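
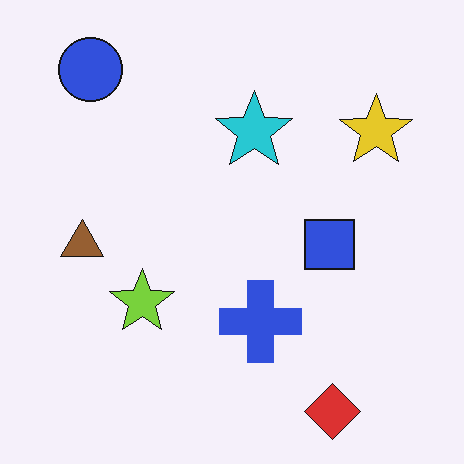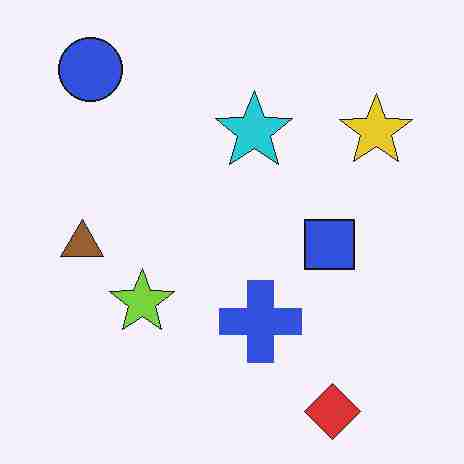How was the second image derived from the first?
The image was heavily JPEG-compressed with obvious blocking artifacts.

Blocky 8×8 compression artifacts appear around shape edges and the flat background shows ringing — characteristic JPEG degradation.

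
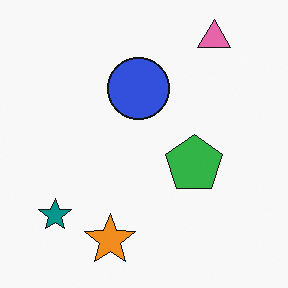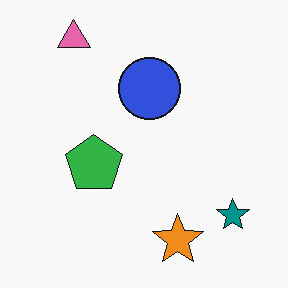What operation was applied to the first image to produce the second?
The second image is the first flipped horizontally (left ↔ right).

The teal star is in the bottom-left of the first image and the bottom-right of the second — shapes on opposite sides of the vertical midline have swapped in a mirror flip.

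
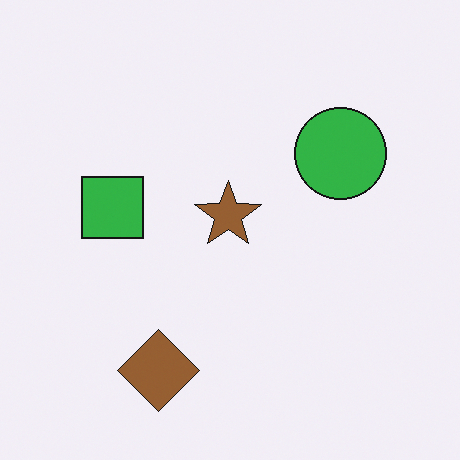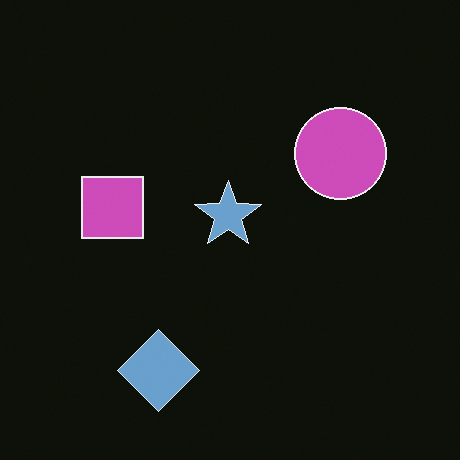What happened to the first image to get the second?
It was color-inverted (negative).

The light background has become dark and every shape's color is its complement — a photographic negative.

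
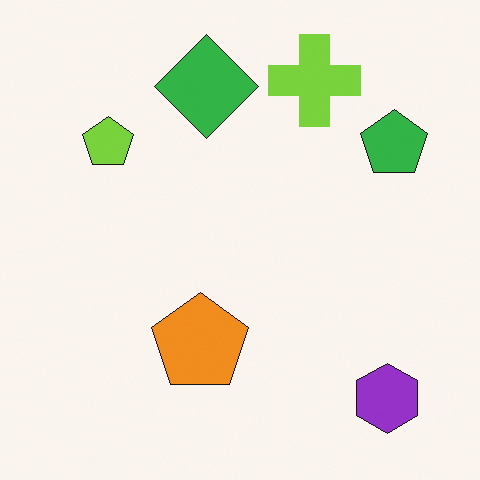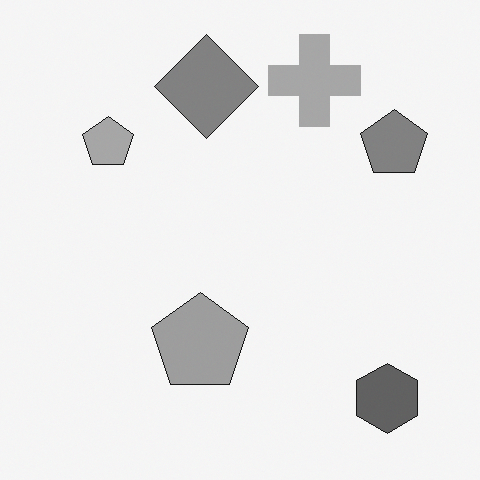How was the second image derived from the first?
This is the original image converted to grayscale.

All color is removed — every shape is now a shade of grey.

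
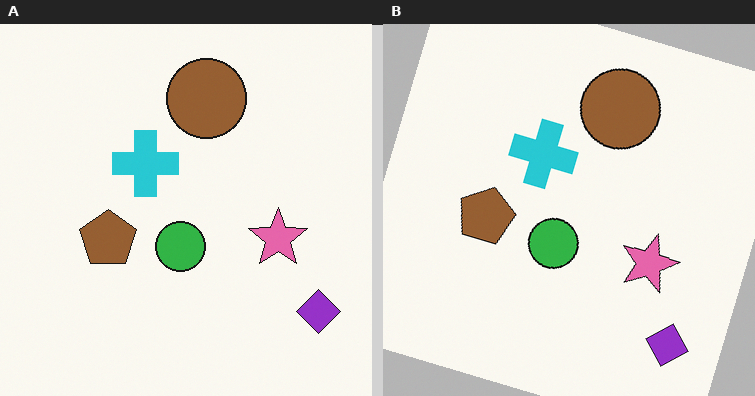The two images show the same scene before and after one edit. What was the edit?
Rotated clockwise by a clearly visible amount.

Every shape is tilted by the same angle and the image corners show triangular fill wedges — a whole-image rotation by a non-right angle.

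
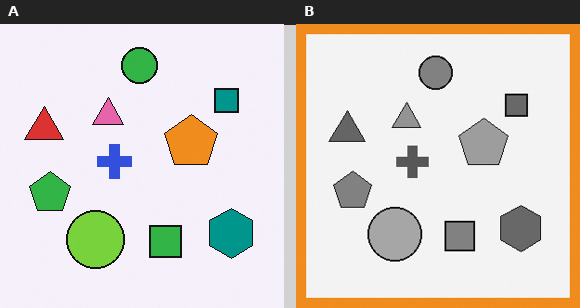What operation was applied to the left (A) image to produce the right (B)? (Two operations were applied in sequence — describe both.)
The right (B) image is the left (A) converted to grayscale, then framed with a orange border.

All color is removed — every shape is now a shade of grey. A solid orange frame runs around the edge of the right (B) image, with the content slightly shrunk inside it.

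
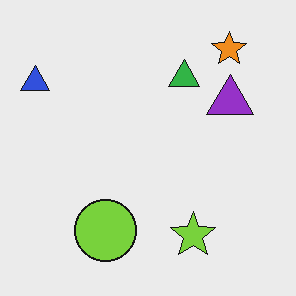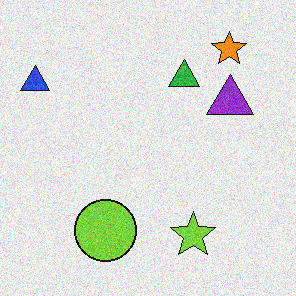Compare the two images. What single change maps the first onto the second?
The second image is the first degraded with moderate additive noise.

Random speckle covers the whole image, including the flat background.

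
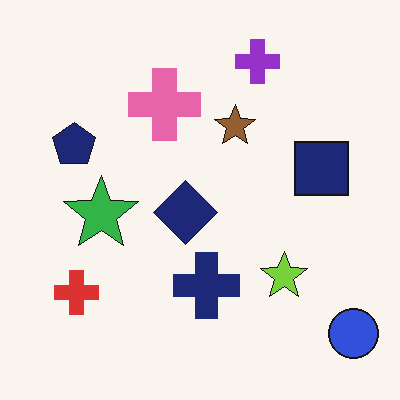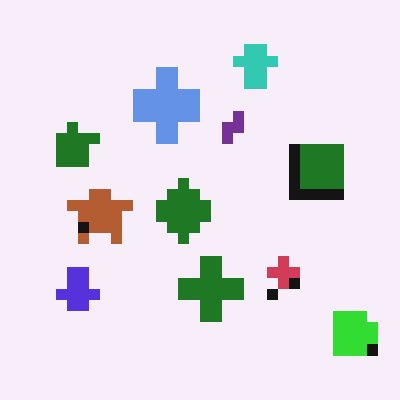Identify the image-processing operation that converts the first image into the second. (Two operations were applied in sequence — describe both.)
The transformation is: hue-shifted through roughly half the color wheel, then coarsely pixelated.

Every shape's color has rotated by the same amount around the hue wheel — a uniform hue shift. Shapes are reduced to large square blocks; fine edges and outlines are lost — a downscale-then-upscale (mosaic) effect.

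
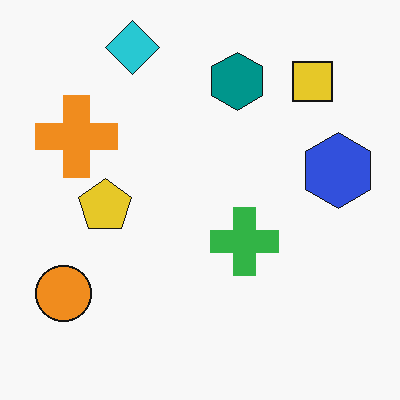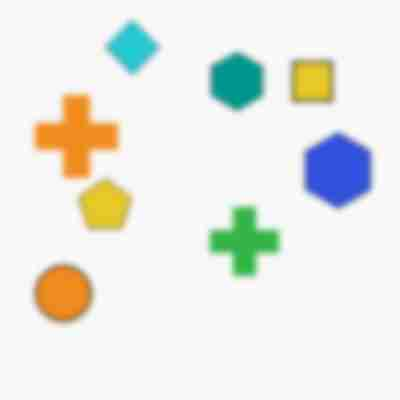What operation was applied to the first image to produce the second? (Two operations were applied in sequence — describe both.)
The image was moderately blurred, then degraded with heavy JPEG compression.

Shape edges and outlines are uniformly softened across the whole image. Blocky 8×8 compression artifacts appear around shape edges and the flat background shows ringing — characteristic JPEG degradation.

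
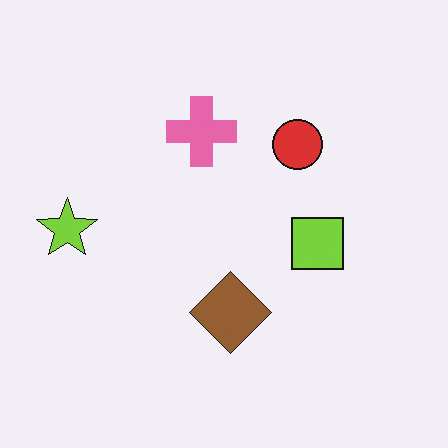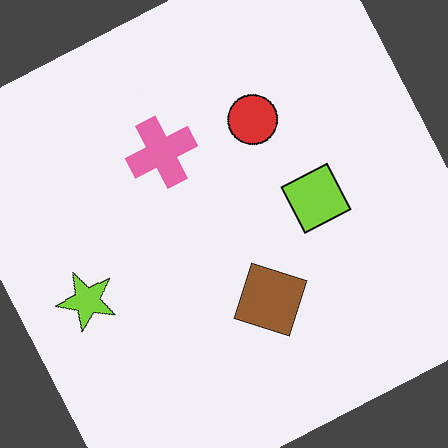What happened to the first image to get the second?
Rotated counter-clockwise by a clearly visible amount.

Every shape is tilted by the same angle and the image corners show triangular fill wedges — a whole-image rotation by a non-right angle.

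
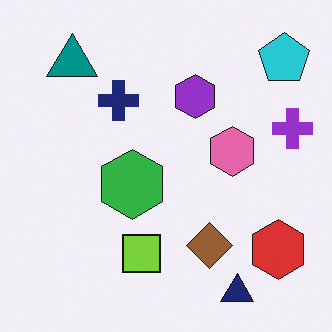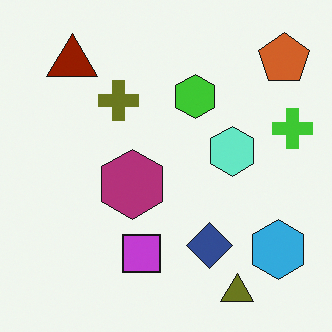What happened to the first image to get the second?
The second image is the first hue-shifted by a large amount.

Every shape's color has rotated by the same amount around the hue wheel — a uniform hue shift.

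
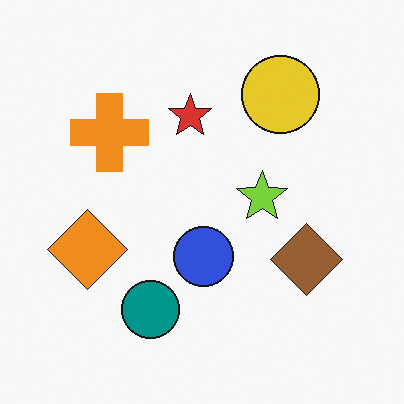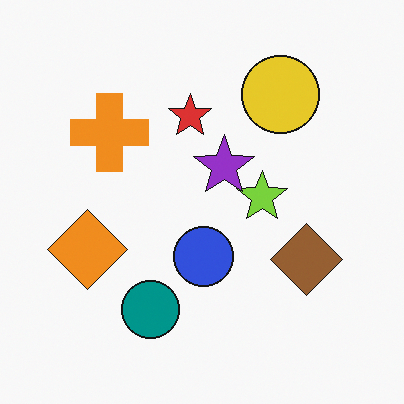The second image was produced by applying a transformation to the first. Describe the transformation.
This is the original image overlaid with an additional purple star.

A purple star appears in the second image that is absent from the first.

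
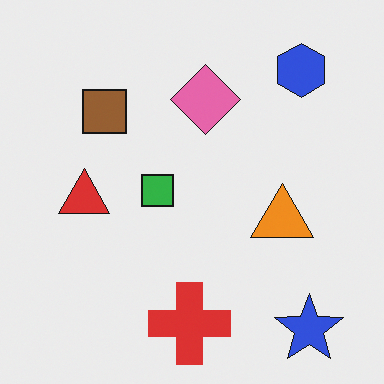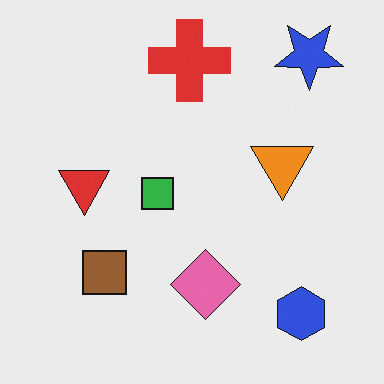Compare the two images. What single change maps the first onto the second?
Flipped vertically (top ↔ bottom).

The blue star is in the bottom-right of the first image and the top-right of the second — shapes on opposite sides of the horizontal midline have swapped in a mirror flip.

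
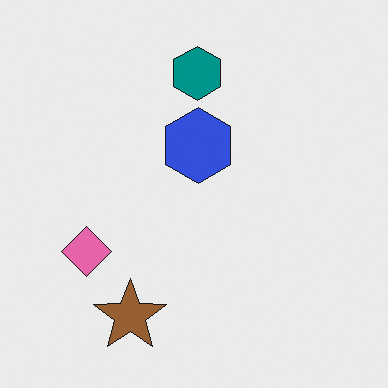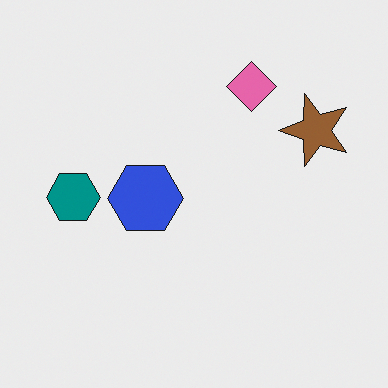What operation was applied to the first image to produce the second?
The image was transposed (reflected across the top-left ↔ bottom-right diagonal).

Shapes have swapped their row and column positions — what was in the top-right is now in the bottom-left — a diagonal reflection.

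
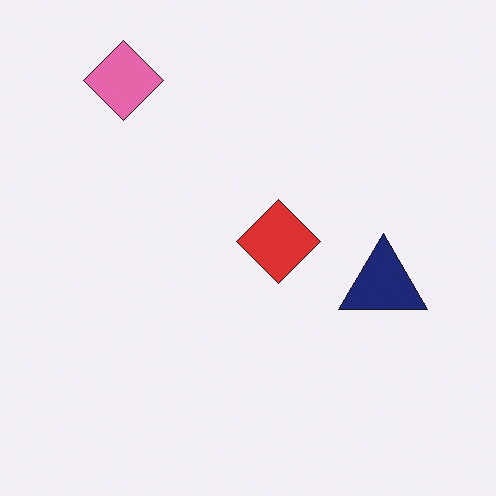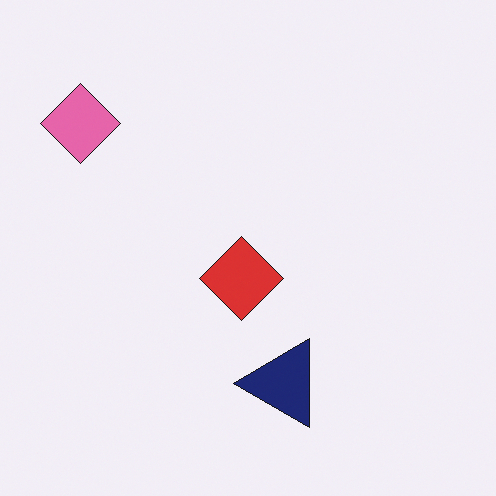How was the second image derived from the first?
The transformation is: transposed (reflected across the top-left ↔ bottom-right diagonal).

Shapes have swapped their row and column positions — what was in the top-right is now in the bottom-left — a diagonal reflection.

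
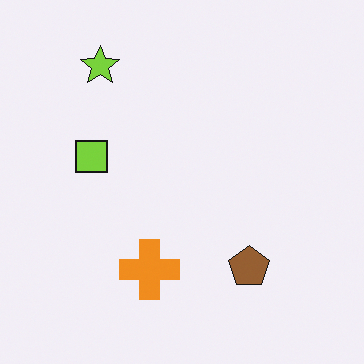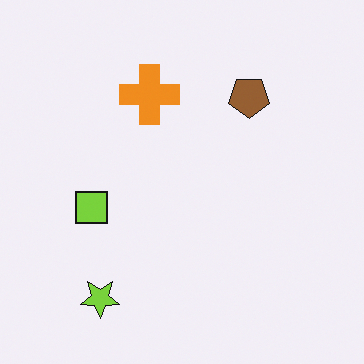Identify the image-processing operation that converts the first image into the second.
The transformation is: flipped vertically (top ↔ bottom).

The lime star is in the top-left of the first image and the bottom-left of the second — shapes on opposite sides of the horizontal midline have swapped in a mirror flip.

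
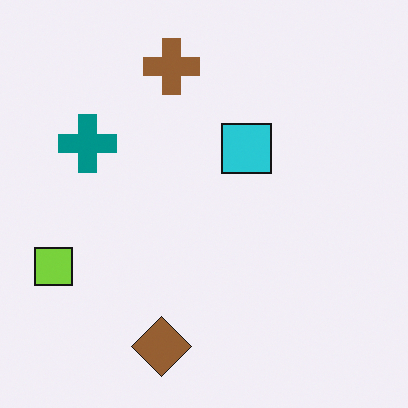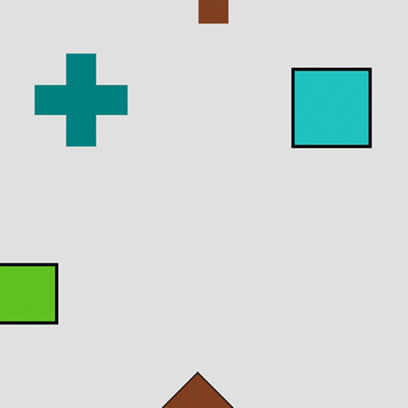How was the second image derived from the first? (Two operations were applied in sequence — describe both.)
The transformation is: moderately posterized, then cropped to a modestly smaller region and rescaled.

Each flat color has snapped to a coarser quantized level — most visibly, the near-white background has dropped to a flat grey. The visible shapes are larger and the field of view is narrower; shapes near the original edges may be partly or wholly outside the frame — a crop-and-rescale.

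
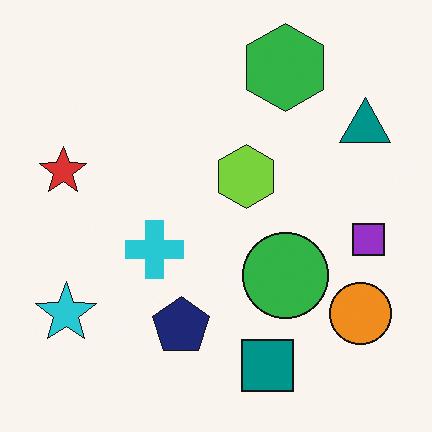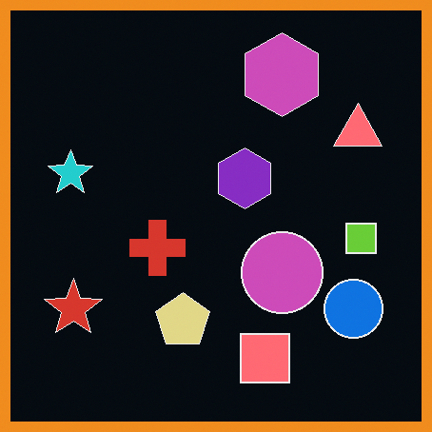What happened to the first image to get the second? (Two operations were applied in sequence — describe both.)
This is the original image color-inverted (negative), then framed with a orange border.

The light background has become dark and every shape's color is its complement — a photographic negative. A solid orange frame runs around the edge of the second image, with the content slightly shrunk inside it.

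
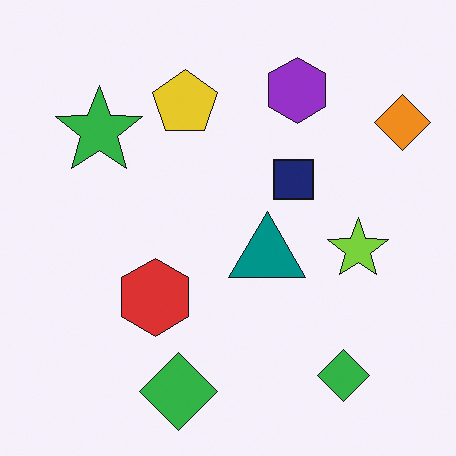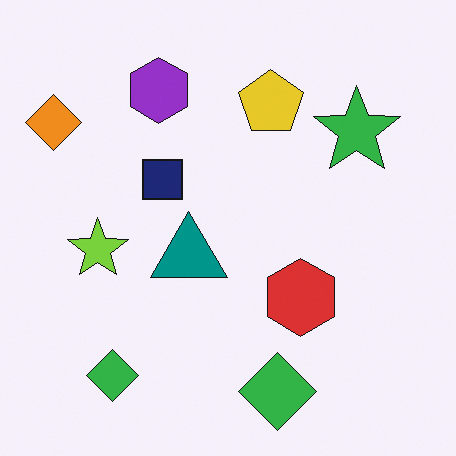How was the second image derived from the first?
The transformation is: flipped horizontally (left ↔ right).

The orange diamond is in the top-right of the first image and the top-left of the second — shapes on opposite sides of the vertical midline have swapped in a mirror flip.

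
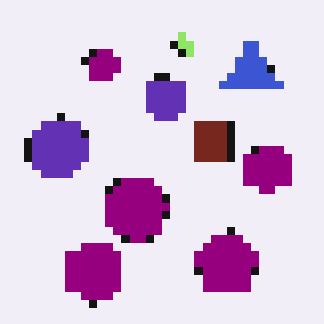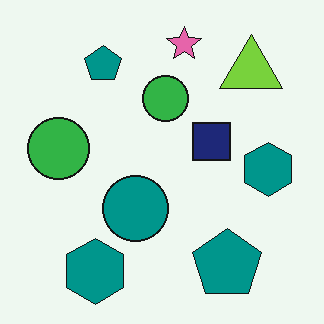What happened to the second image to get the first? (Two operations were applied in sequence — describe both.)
It was moderately pixelated, then hue-shifted noticeably.

Shapes are reduced to large square blocks; fine edges and outlines are lost — a downscale-then-upscale (mosaic) effect. Every shape's color has rotated by the same amount around the hue wheel — a uniform hue shift.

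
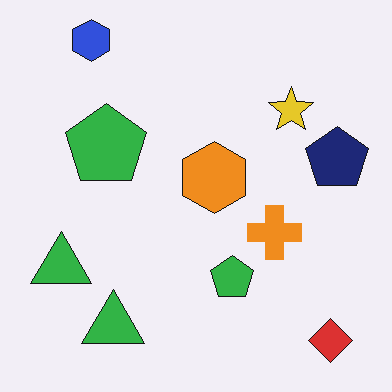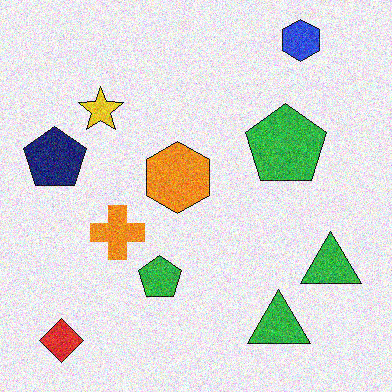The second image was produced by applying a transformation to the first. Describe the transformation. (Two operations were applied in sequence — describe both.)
The second image is the first flipped horizontally (left ↔ right), then degraded with moderate additive noise.

The navy pentagon is in the right of the first image and the left of the second — shapes on opposite sides of the vertical midline have swapped in a mirror flip. Random speckle covers the whole image, including the flat background.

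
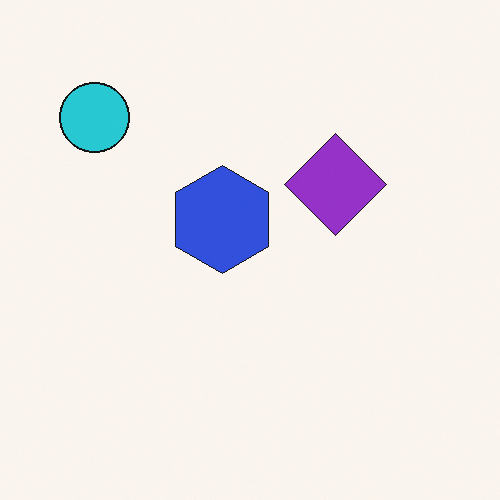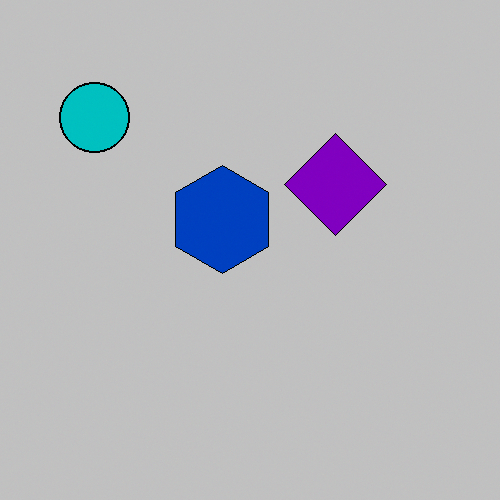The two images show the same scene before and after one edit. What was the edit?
Heavily posterized to just a handful of flat colors.

Each flat color has snapped to a coarser quantized level — most visibly, the near-white background has dropped to a flat grey.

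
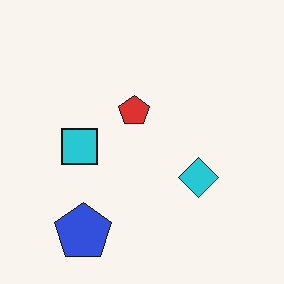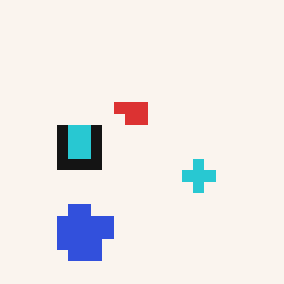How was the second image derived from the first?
Heavily pixelated into large blocks.

Shapes are reduced to large square blocks; fine edges and outlines are lost — a downscale-then-upscale (mosaic) effect.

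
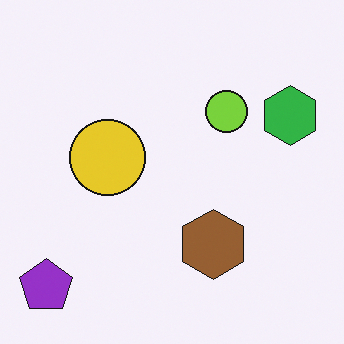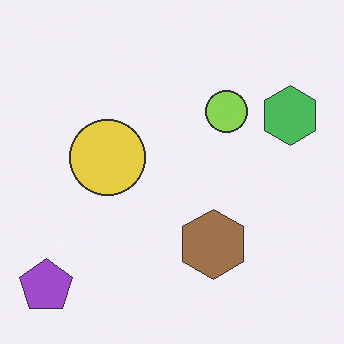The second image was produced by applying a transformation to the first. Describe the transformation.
Given slightly reduced contrast.

Tones are pushed toward mid-grey across the whole image — a global contrast change.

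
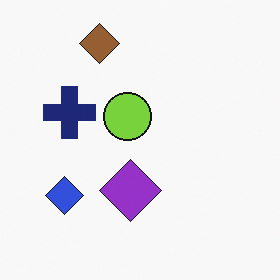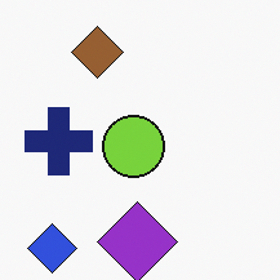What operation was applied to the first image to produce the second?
It was cropped slightly and scaled back up.

The visible shapes are larger and the field of view is narrower; shapes near the original edges may be partly or wholly outside the frame — a crop-and-rescale.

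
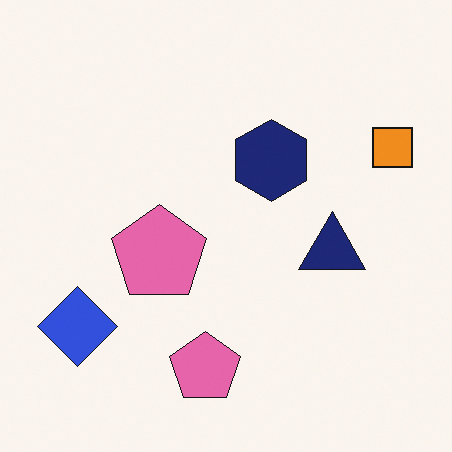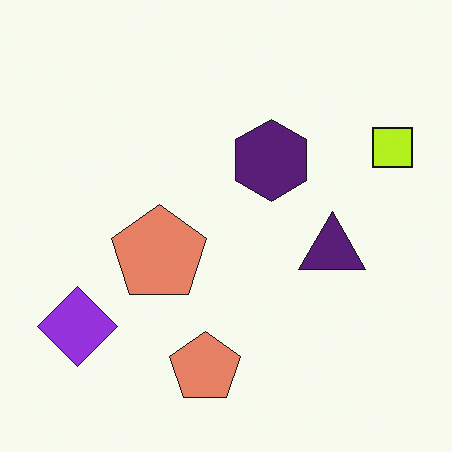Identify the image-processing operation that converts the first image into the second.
The transformation is: hue-shifted slightly.

Every shape's color has rotated by the same amount around the hue wheel — a uniform hue shift.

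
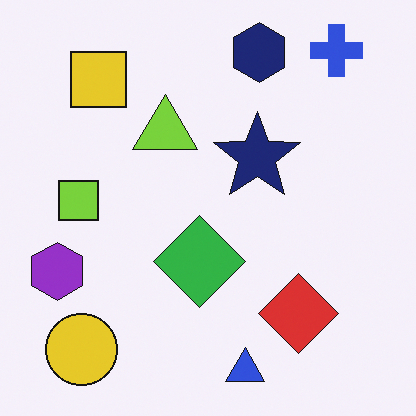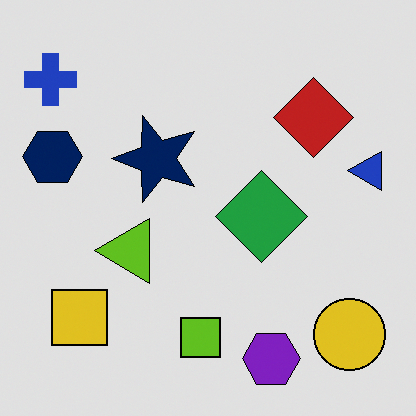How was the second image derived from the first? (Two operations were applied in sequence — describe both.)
The image was moderately posterized, then rotated 90° counter-clockwise.

Each flat color has snapped to a coarser quantized level — most visibly, the near-white background has dropped to a flat grey. The blue cross sits in the top-right of the first image and the top-left of the second — consistent with a whole-image 90° counter-clockwise rotation.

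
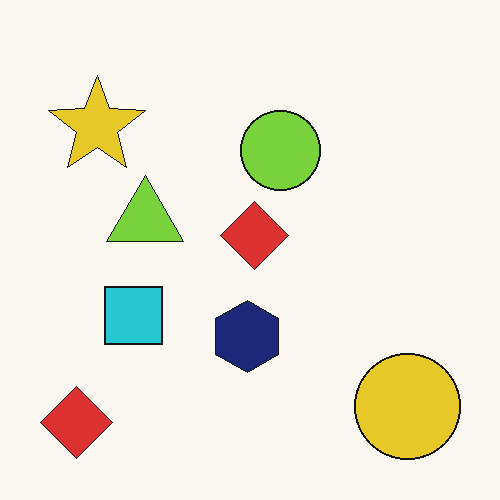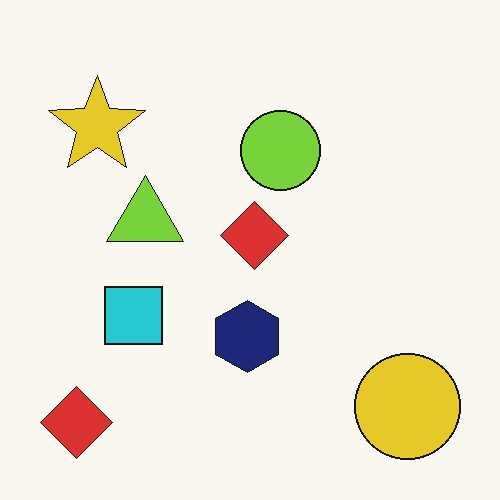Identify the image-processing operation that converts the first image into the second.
The second image is the first JPEG-compressed with visible artifacts.

Blocky 8×8 compression artifacts appear around shape edges and the flat background shows ringing — characteristic JPEG degradation.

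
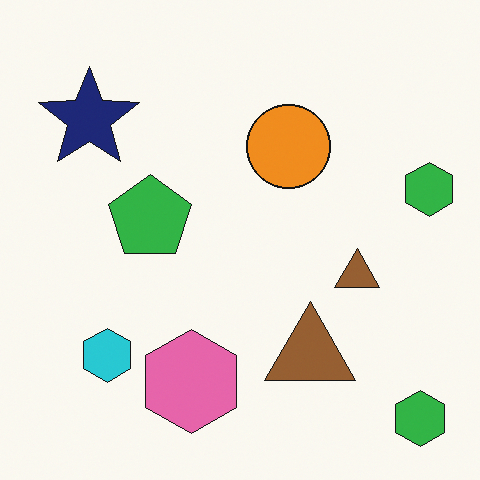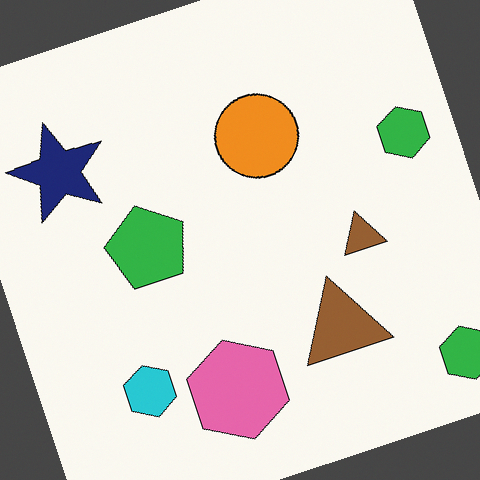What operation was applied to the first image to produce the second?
The image was rotated counter-clockwise by a clearly visible amount.

Every shape is tilted by the same angle and the image corners show triangular fill wedges — a whole-image rotation by a non-right angle.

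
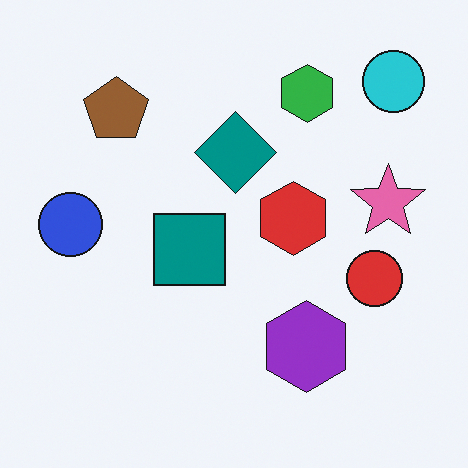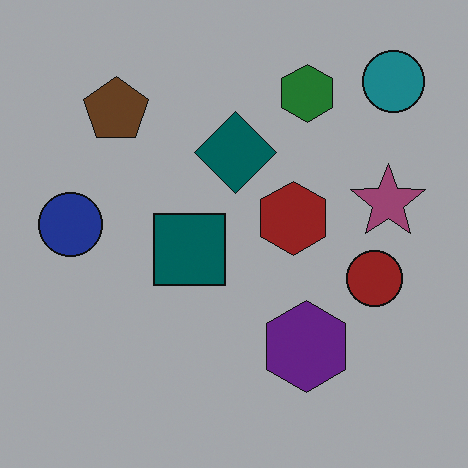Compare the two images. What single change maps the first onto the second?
It was substantially darkened.

Every pixel — background and shapes alike — is uniformly darkened.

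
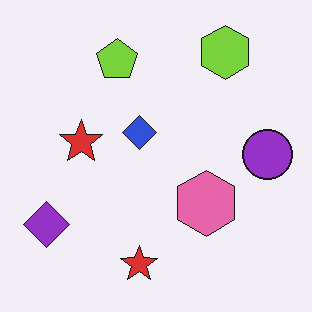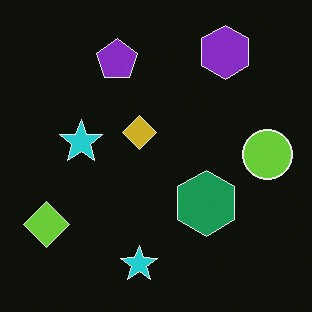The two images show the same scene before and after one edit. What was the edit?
The image was color-inverted (negative).

The light background has become dark and every shape's color is its complement — a photographic negative.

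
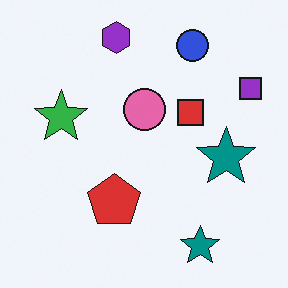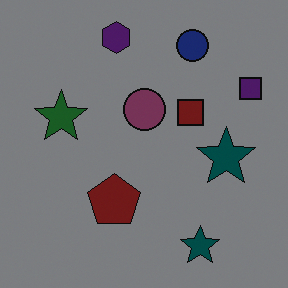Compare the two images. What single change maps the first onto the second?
The transformation is: darkened a lot.

Every pixel — background and shapes alike — is uniformly darkened.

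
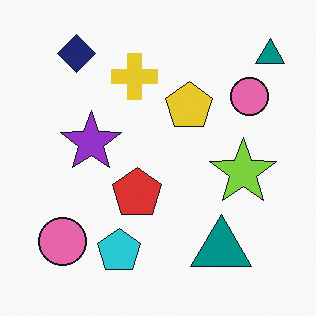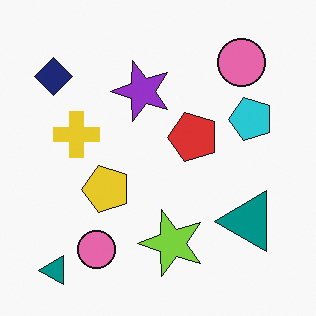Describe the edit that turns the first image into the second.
It was transposed (reflected across the top-left ↔ bottom-right diagonal).

Shapes have swapped their row and column positions — what was in the top-right is now in the bottom-left — a diagonal reflection.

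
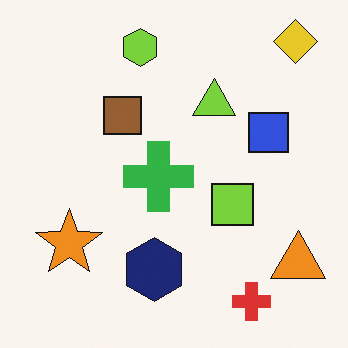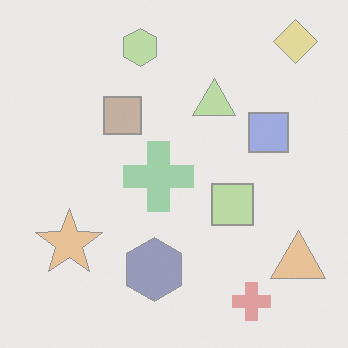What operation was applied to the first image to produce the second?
It was given much lower contrast.

Tones are pushed toward mid-grey across the whole image — a global contrast change.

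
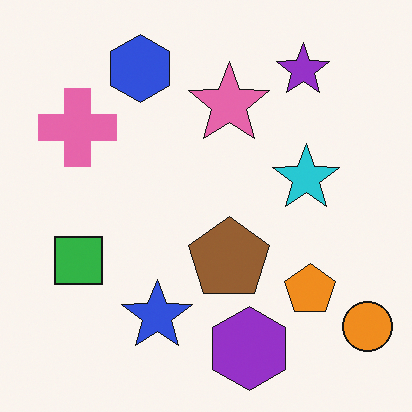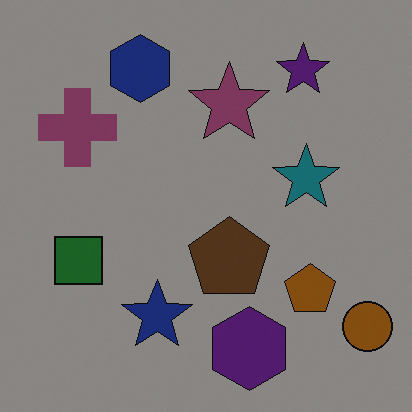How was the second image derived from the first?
The image was substantially darkened.

Every pixel — background and shapes alike — is uniformly darkened.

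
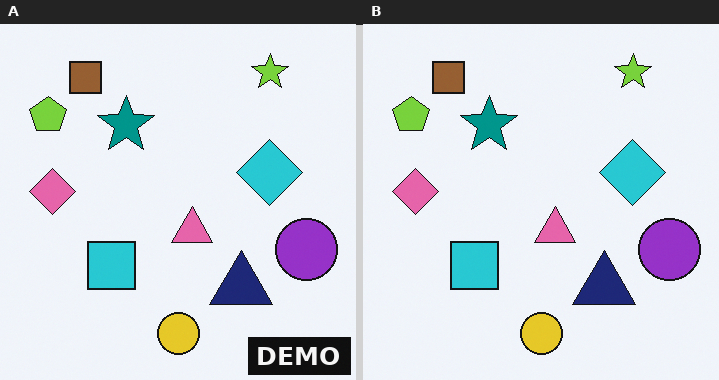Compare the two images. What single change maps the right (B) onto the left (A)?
Watermarked with the text "DEMO" in the lower-right corner.

A dark label reading "DEMO" appears in the lower-right corner.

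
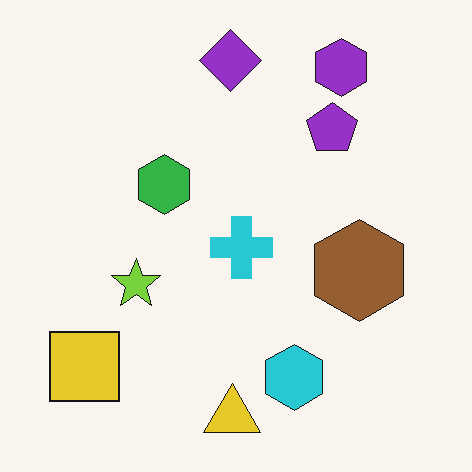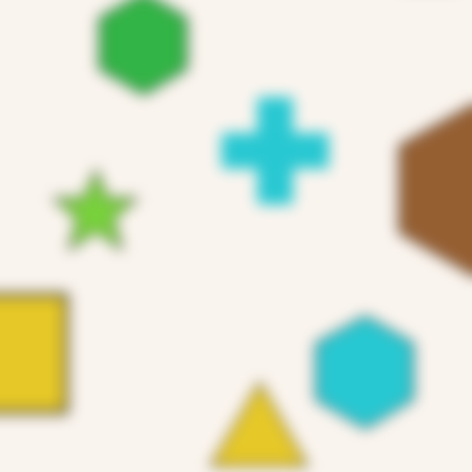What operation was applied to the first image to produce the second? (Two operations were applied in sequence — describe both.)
It was moderately blurred, then cropped to a noticeably smaller region and rescaled.

Shape edges and outlines are uniformly softened across the whole image. The visible shapes are larger and the field of view is narrower; shapes near the original edges may be partly or wholly outside the frame — a crop-and-rescale.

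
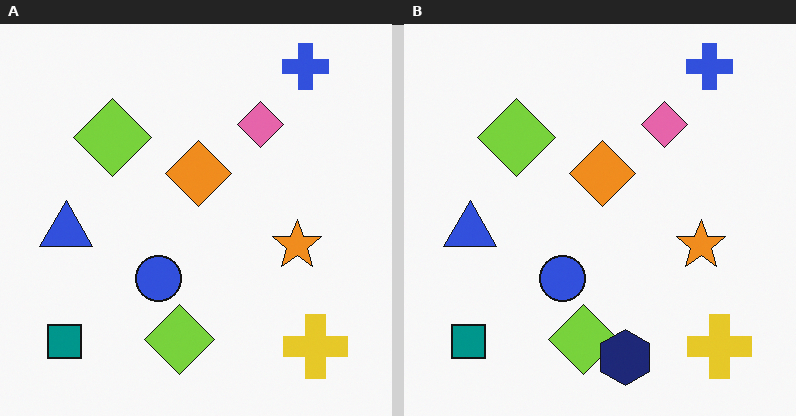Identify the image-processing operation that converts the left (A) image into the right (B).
This is the original image overlaid with an additional navy hexagon.

A navy hexagon appears in the right (B) image that is absent from the left (A).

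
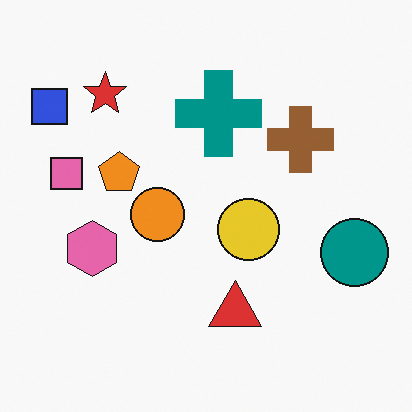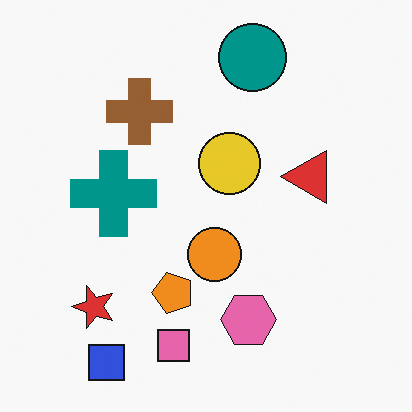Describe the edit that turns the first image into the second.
The second image is the first rotated 90° counter-clockwise.

The blue square sits in the top-left of the first image and the bottom-left of the second — consistent with a whole-image 90° counter-clockwise rotation.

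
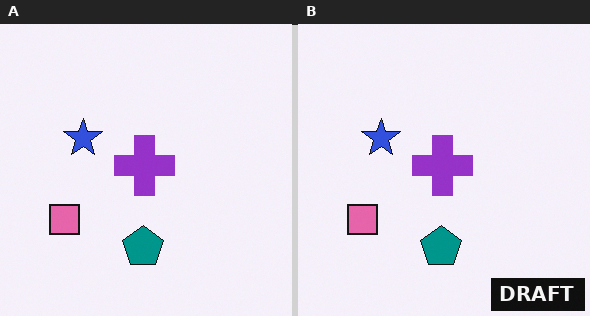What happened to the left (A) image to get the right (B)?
The image was watermarked with the text "DRAFT" in the lower-right corner.

A dark label reading "DRAFT" appears in the lower-right corner.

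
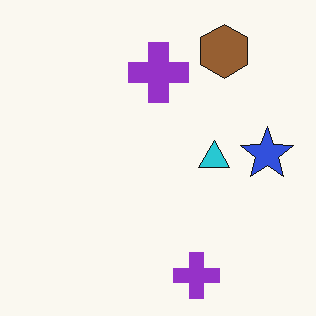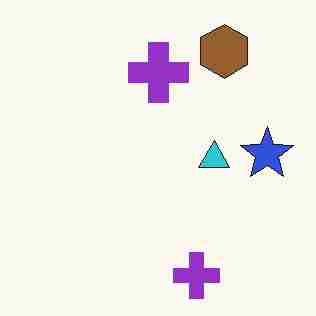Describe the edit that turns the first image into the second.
This is the original image heavily JPEG-compressed with obvious blocking artifacts.

Blocky 8×8 compression artifacts appear around shape edges and the flat background shows ringing — characteristic JPEG degradation.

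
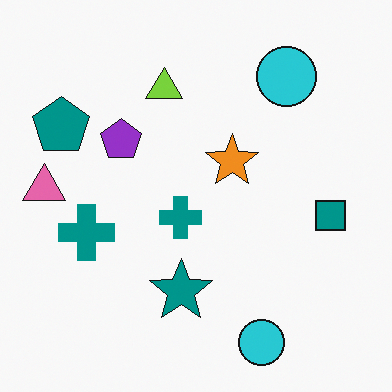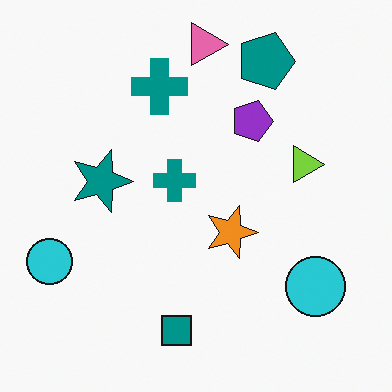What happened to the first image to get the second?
This is the original image rotated 90° clockwise.

The pink triangle sits in the left of the first image and the top of the second — consistent with a whole-image 90° clockwise rotation.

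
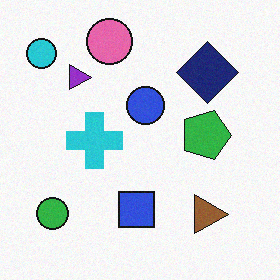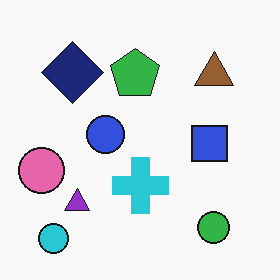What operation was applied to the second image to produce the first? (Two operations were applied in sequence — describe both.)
The transformation is: rotated 90° clockwise, then degraded with a light layer of grain.

The cyan circle sits in the bottom-left of the second image and the top-left of the first — consistent with a whole-image 90° clockwise rotation. Random speckle covers the whole image, including the flat background.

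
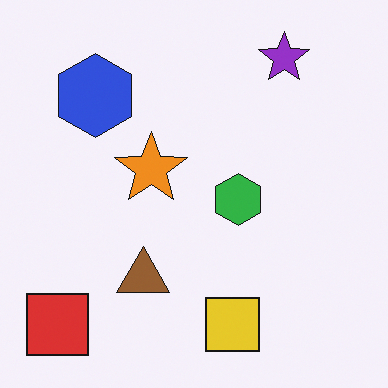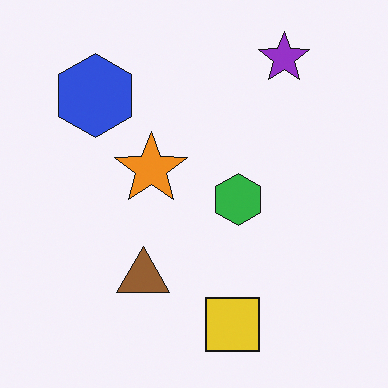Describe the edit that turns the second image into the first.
The first image is the second overlaid with an additional red square.

A red square appears in the first image that is absent from the second.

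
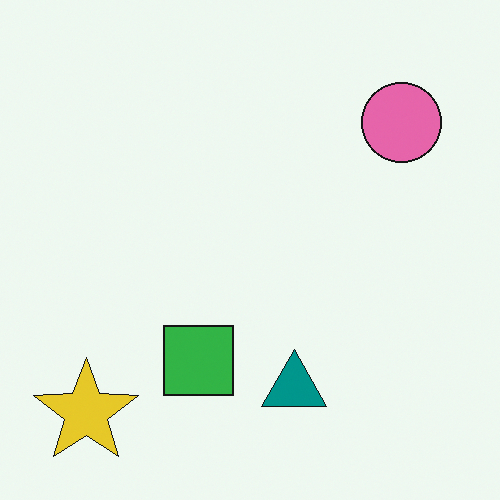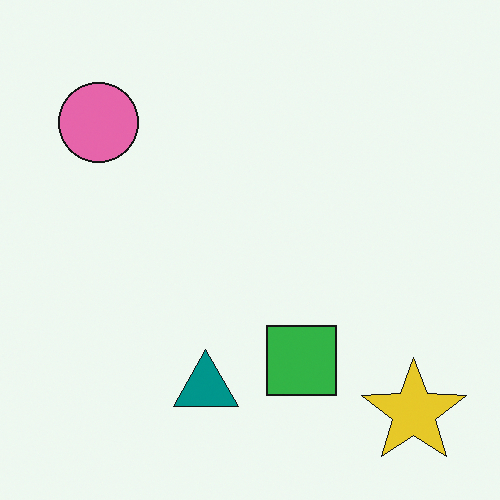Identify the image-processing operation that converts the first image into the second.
This is the original image flipped horizontally (left ↔ right).

The yellow star is in the bottom-left of the first image and the bottom-right of the second — shapes on opposite sides of the vertical midline have swapped in a mirror flip.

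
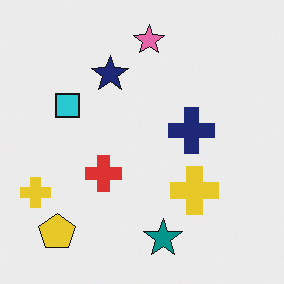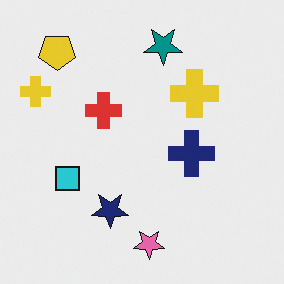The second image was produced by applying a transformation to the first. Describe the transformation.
It was flipped vertically (top ↔ bottom).

The pink star is in the top of the first image and the bottom of the second — shapes on opposite sides of the horizontal midline have swapped in a mirror flip.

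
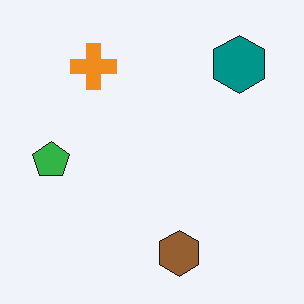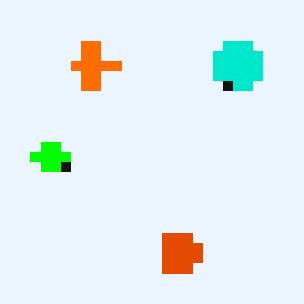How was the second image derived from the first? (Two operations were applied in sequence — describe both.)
This is the original image heavily pixelated into large blocks, then heavily oversaturated.

Shapes are reduced to large square blocks; fine edges and outlines are lost — a downscale-then-upscale (mosaic) effect. All colors are more vivid — a global saturation change.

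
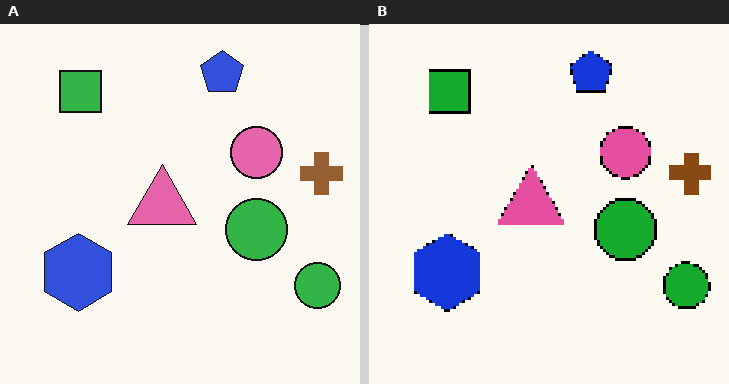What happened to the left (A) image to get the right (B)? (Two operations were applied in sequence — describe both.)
The transformation is: given slightly increased contrast, then lightly pixelated (a mild mosaic effect).

Tones are pushed away from mid-grey across the whole image — a global contrast change. Shapes are reduced to large square blocks; fine edges and outlines are lost — a downscale-then-upscale (mosaic) effect.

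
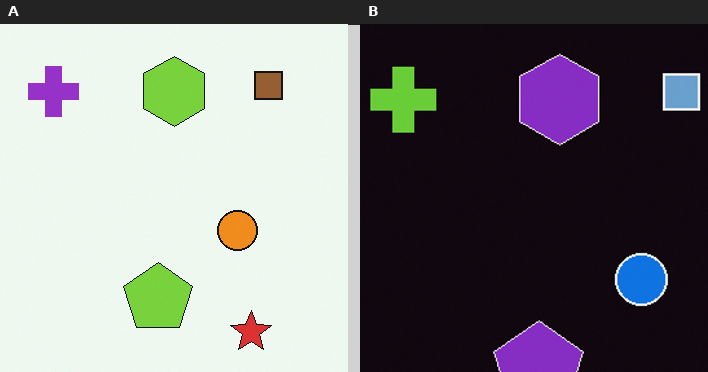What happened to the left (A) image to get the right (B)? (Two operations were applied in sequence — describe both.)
The right (B) image is the left (A) color-inverted (negative), then cropped to a modestly smaller region and rescaled.

The light background has become dark and every shape's color is its complement — a photographic negative. The visible shapes are larger and the field of view is narrower; shapes near the original edges may be partly or wholly outside the frame — a crop-and-rescale.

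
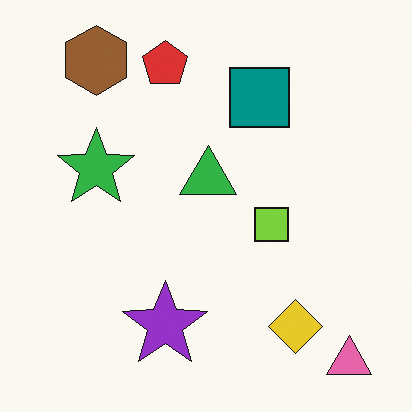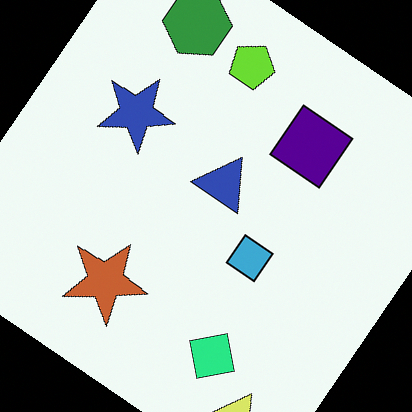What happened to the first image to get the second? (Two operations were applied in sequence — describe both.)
The second image is the first hue-shifted through roughly a third of the color wheel, then rotated clockwise by a large amount — several tens of degrees.

Every shape's color has rotated by the same amount around the hue wheel — a uniform hue shift. Every shape is tilted by the same angle and the image corners show triangular fill wedges — a whole-image rotation by a non-right angle.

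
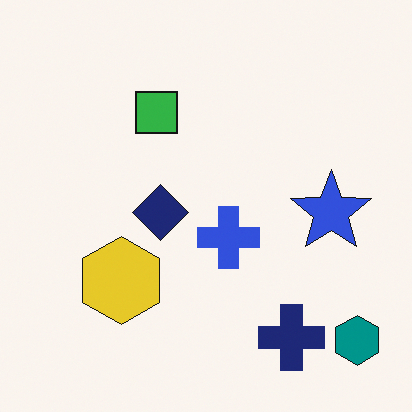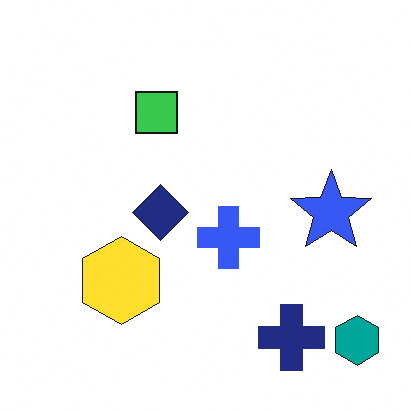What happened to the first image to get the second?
The transformation is: slightly brightened.

Every pixel — background and shapes alike — is uniformly brightened.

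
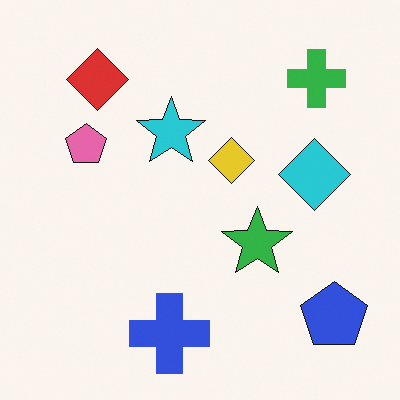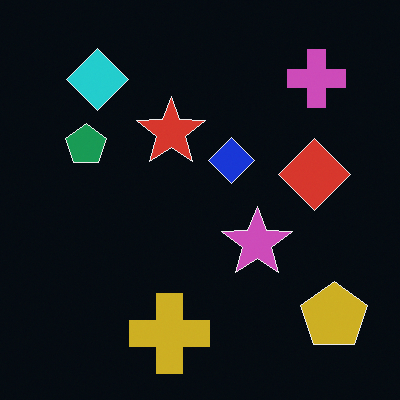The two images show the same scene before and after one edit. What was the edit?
Color-inverted (negative).

The light background has become dark and every shape's color is its complement — a photographic negative.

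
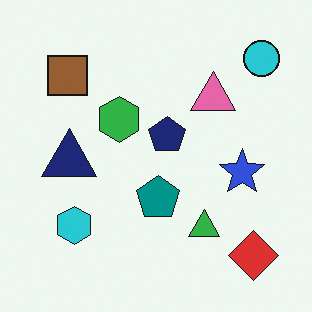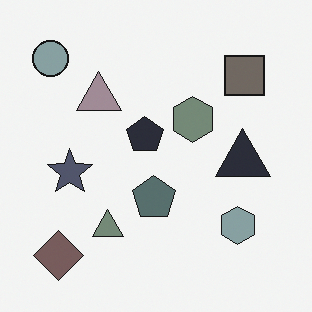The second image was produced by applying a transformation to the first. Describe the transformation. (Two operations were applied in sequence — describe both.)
Flipped horizontally (left ↔ right), then heavily desaturated.

The cyan circle is in the top-right of the first image and the top-left of the second — shapes on opposite sides of the vertical midline have swapped in a mirror flip. All colors are more muted and greyish — a global saturation change.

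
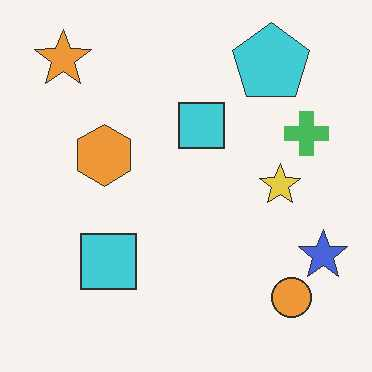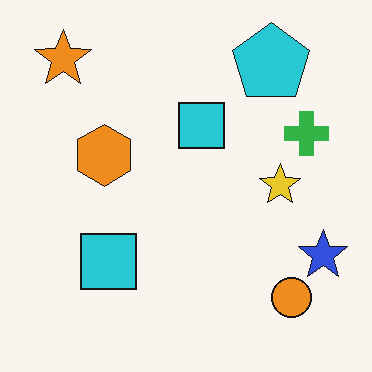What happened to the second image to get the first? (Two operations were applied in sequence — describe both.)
It was given slightly reduced contrast, then given moderate JPEG compression.

Tones are pushed toward mid-grey across the whole image — a global contrast change. Blocky 8×8 compression artifacts appear around shape edges and the flat background shows ringing — characteristic JPEG degradation.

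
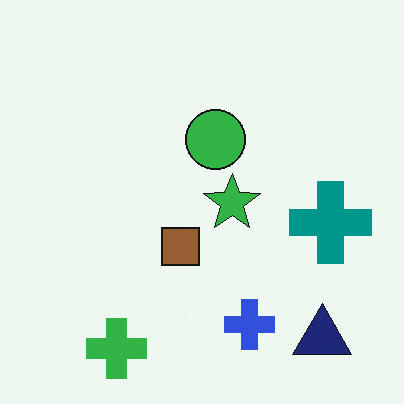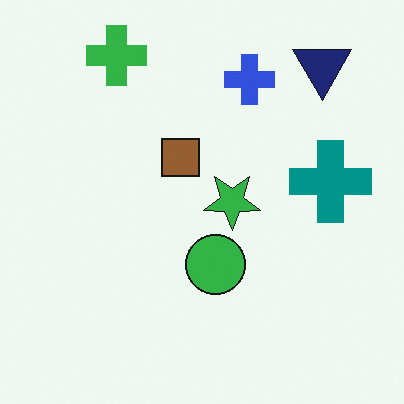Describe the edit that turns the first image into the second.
The second image is the first flipped vertically (top ↔ bottom).

The green cross is in the bottom-left of the first image and the top-left of the second — shapes on opposite sides of the horizontal midline have swapped in a mirror flip.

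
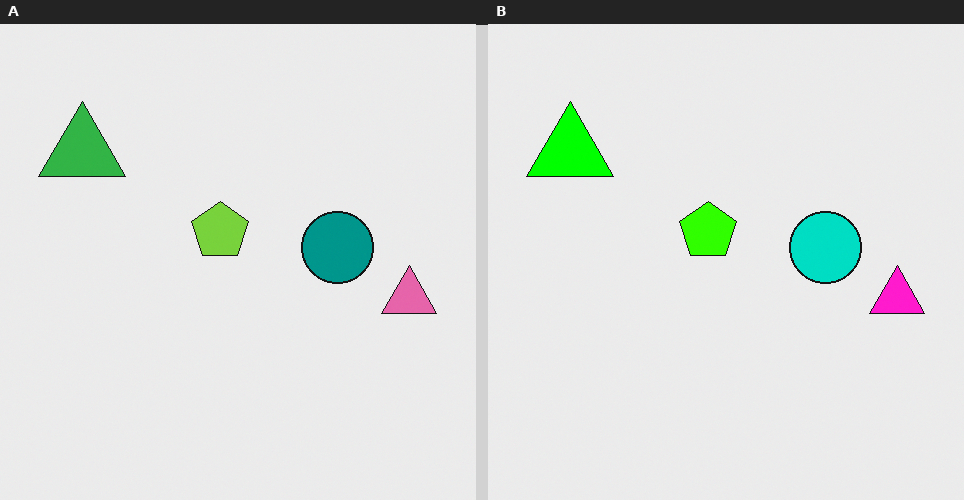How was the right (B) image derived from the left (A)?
It was made much more vivid (saturation change).

All colors are more vivid — a global saturation change.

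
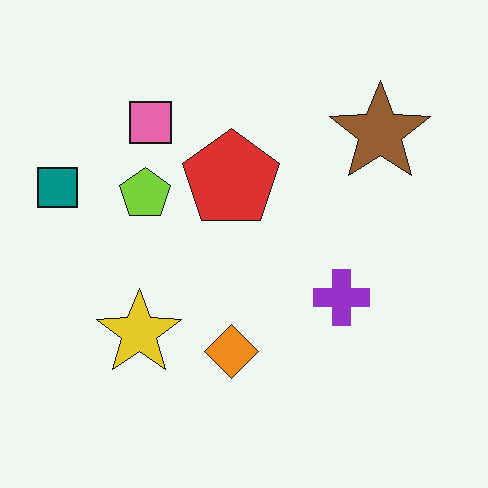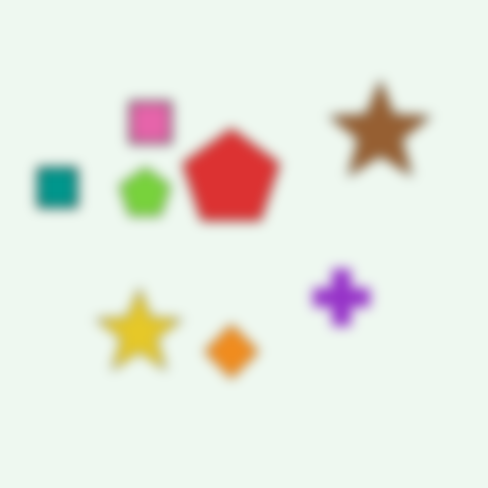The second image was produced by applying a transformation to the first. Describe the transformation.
The image was heavily blurred.

Shape edges and outlines are uniformly softened across the whole image.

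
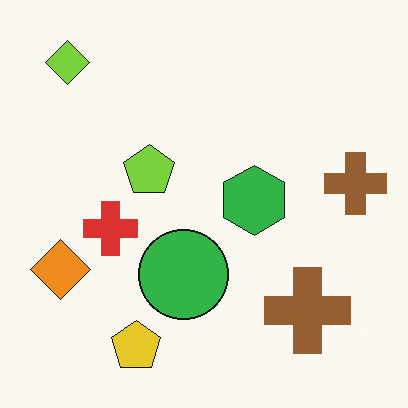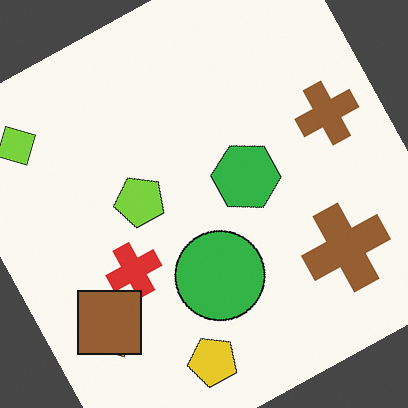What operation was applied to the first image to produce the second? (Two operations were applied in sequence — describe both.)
Rotated counter-clockwise by a moderate amount, then overlaid with an additional brown square.

Every shape is tilted by the same angle and the image corners show triangular fill wedges — a whole-image rotation by a non-right angle. A brown square appears in the second image that is absent from the first.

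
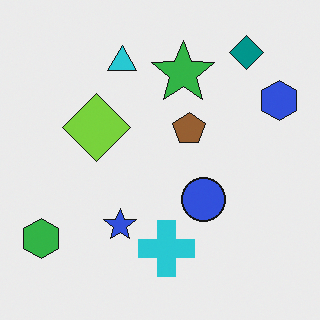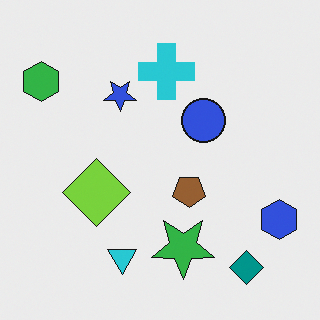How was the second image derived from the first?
It was flipped vertically (top ↔ bottom).

The teal diamond is in the top-right of the first image and the bottom-right of the second — shapes on opposite sides of the horizontal midline have swapped in a mirror flip.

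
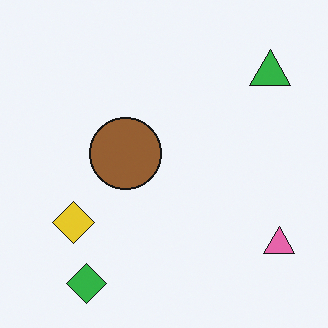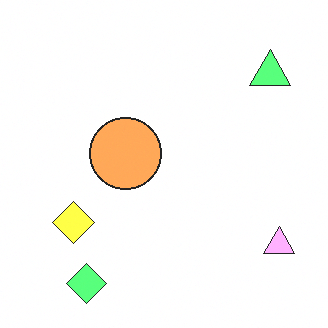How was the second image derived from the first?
Substantially brightened.

Every pixel — background and shapes alike — is uniformly brightened.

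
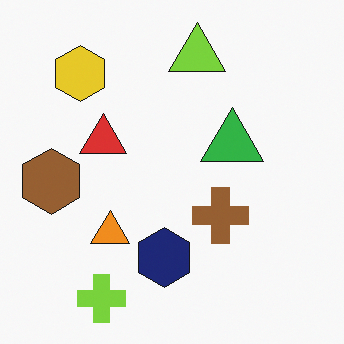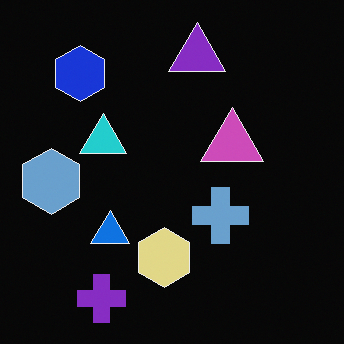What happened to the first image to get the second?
The image was color-inverted (negative).

The light background has become dark and every shape's color is its complement — a photographic negative.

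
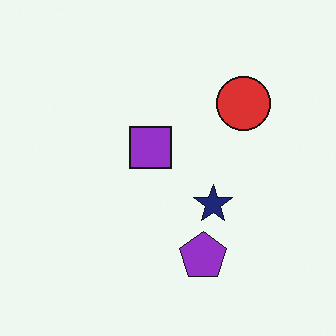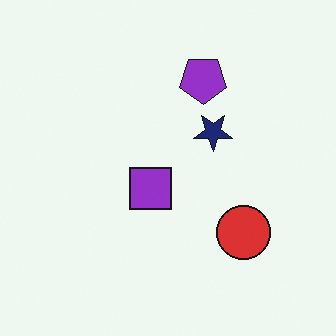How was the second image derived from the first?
This is the original image flipped vertically (top ↔ bottom).

The purple pentagon is in the bottom of the first image and the top of the second — shapes on opposite sides of the horizontal midline have swapped in a mirror flip.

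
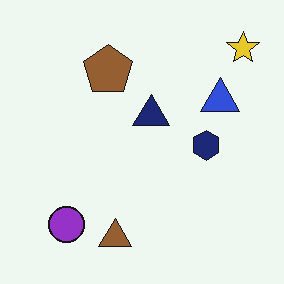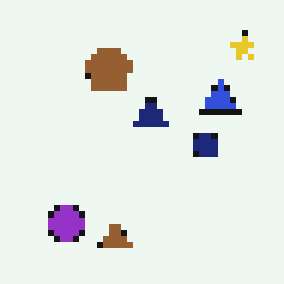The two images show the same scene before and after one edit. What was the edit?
The second image is the first moderately pixelated.

Shapes are reduced to large square blocks; fine edges and outlines are lost — a downscale-then-upscale (mosaic) effect.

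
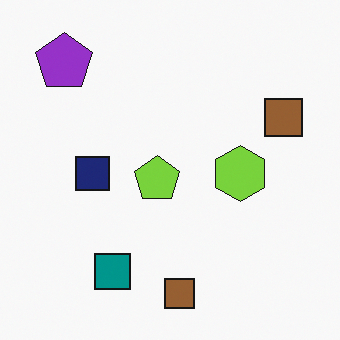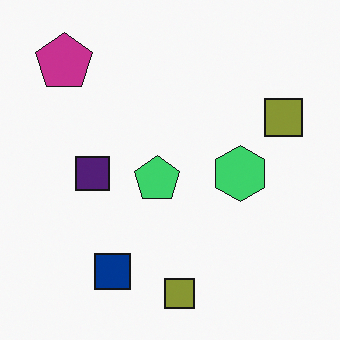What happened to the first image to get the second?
It was hue-shifted by a small amount.

Every shape's color has rotated by the same amount around the hue wheel — a uniform hue shift.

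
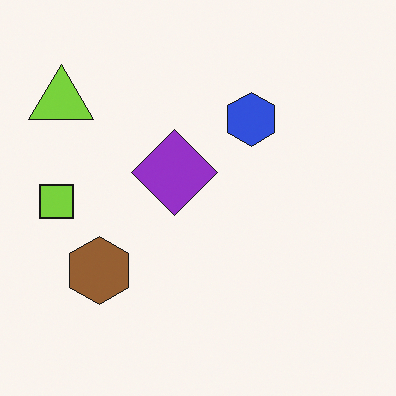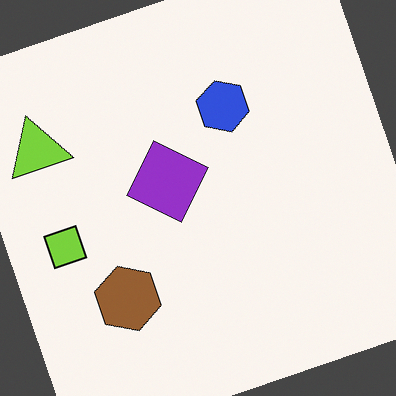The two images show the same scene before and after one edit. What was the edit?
The transformation is: rotated counter-clockwise by a clearly visible amount.

Every shape is tilted by the same angle and the image corners show triangular fill wedges — a whole-image rotation by a non-right angle.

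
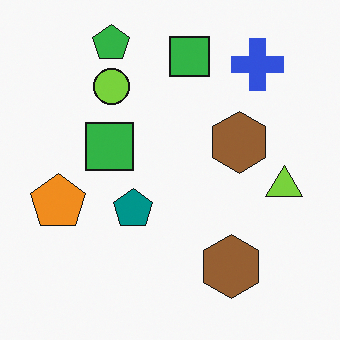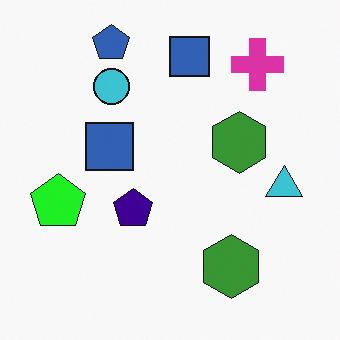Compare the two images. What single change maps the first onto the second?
The image was hue-shifted noticeably.

Every shape's color has rotated by the same amount around the hue wheel — a uniform hue shift.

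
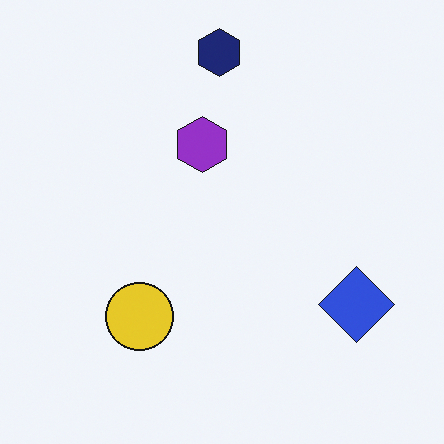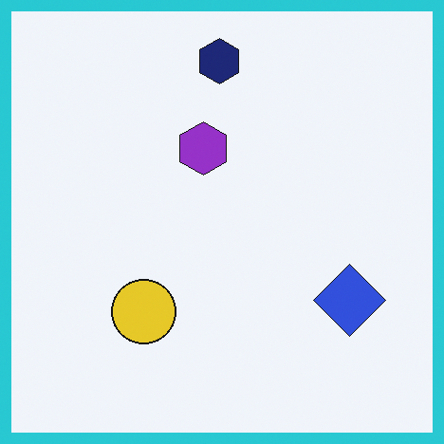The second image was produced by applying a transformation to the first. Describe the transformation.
The second image is the first framed with a cyan border.

A solid cyan frame runs around the edge of the second image, with the content slightly shrunk inside it.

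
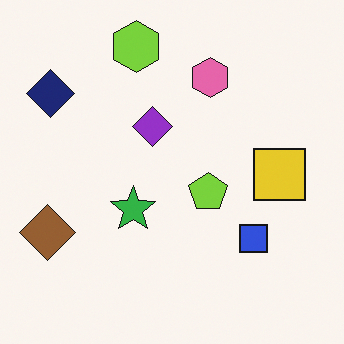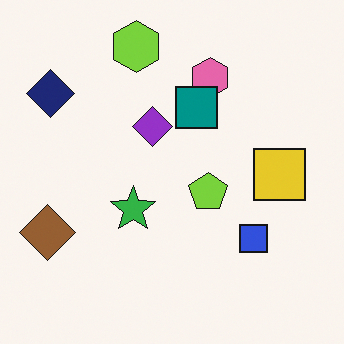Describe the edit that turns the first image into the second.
Overlaid with an additional teal square.

A teal square appears in the second image that is absent from the first.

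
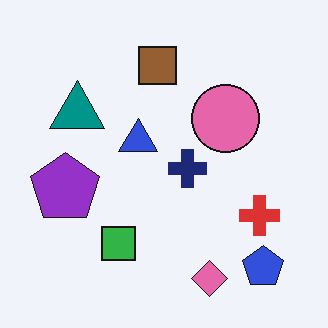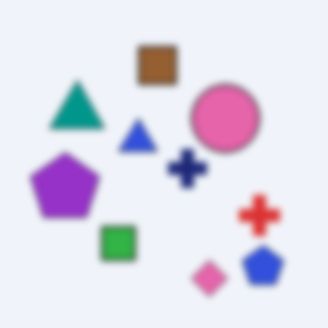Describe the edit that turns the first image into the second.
This is the original image moderately blurred.

Shape edges and outlines are uniformly softened across the whole image.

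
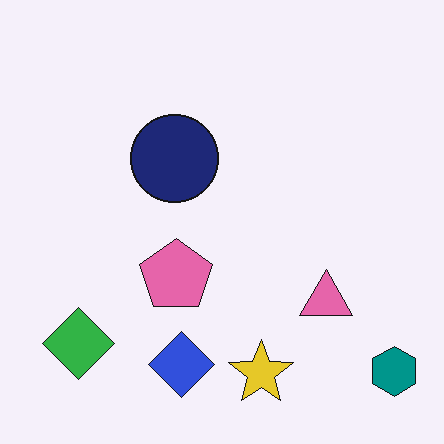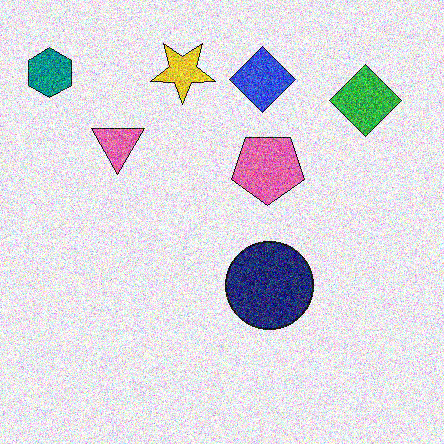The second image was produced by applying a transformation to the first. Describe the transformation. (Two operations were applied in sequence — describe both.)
It was rotated 180°, then degraded with heavy additive noise.

The teal hexagon sits in the bottom-right of the first image and the top-left of the second — consistent with a whole-image 180° rotation. Random speckle covers the whole image, including the flat background.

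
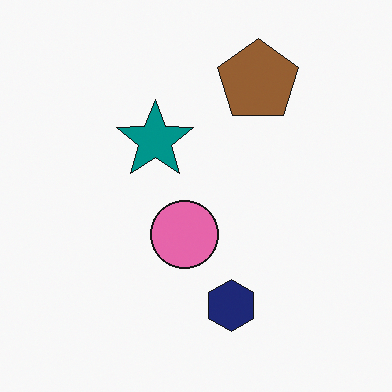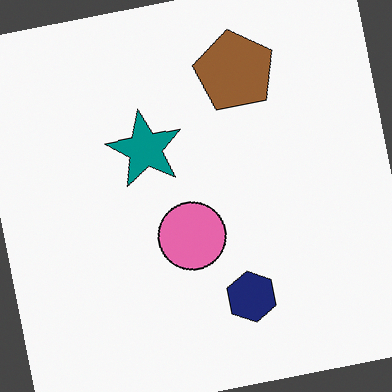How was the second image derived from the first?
It was rotated counter-clockwise by a slight angle.

Every shape is tilted by the same angle and the image corners show triangular fill wedges — a whole-image rotation by a non-right angle.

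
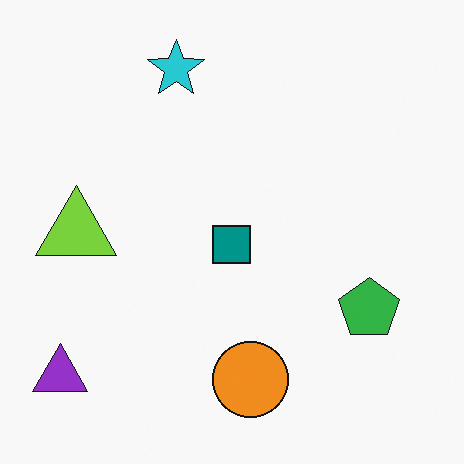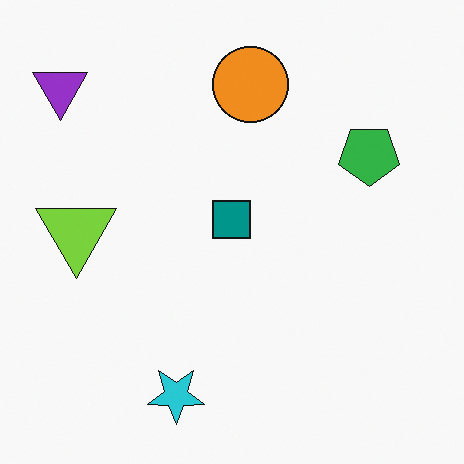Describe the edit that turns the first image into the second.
This is the original image flipped vertically (top ↔ bottom).

The cyan star is in the top of the first image and the bottom of the second — shapes on opposite sides of the horizontal midline have swapped in a mirror flip.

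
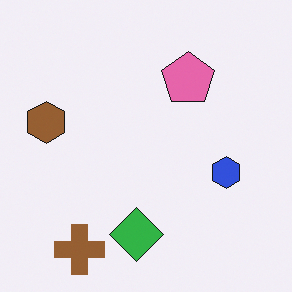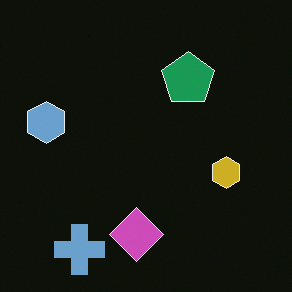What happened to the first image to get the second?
This is the original image color-inverted (negative).

The light background has become dark and every shape's color is its complement — a photographic negative.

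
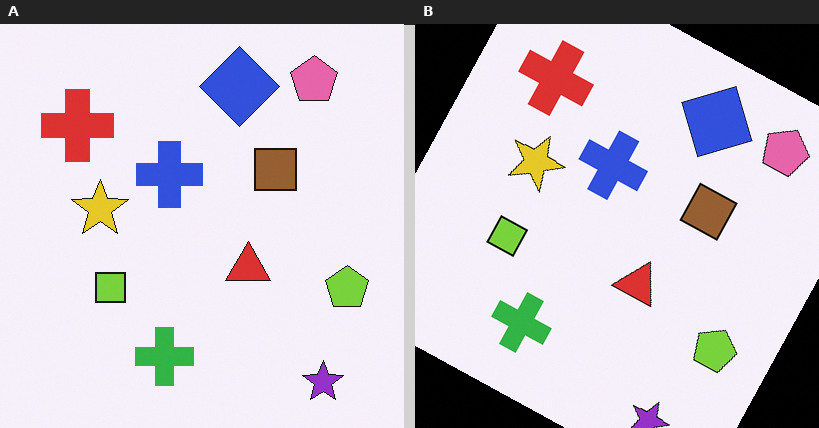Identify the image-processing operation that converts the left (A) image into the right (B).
The image was rotated clockwise by a clearly visible amount.

Every shape is tilted by the same angle and the image corners show triangular fill wedges — a whole-image rotation by a non-right angle.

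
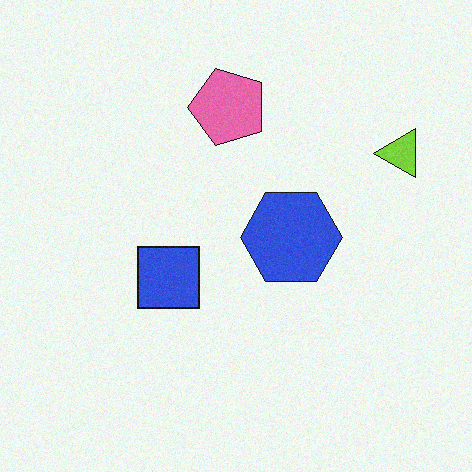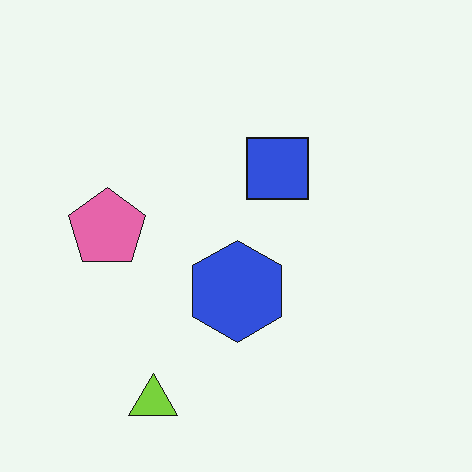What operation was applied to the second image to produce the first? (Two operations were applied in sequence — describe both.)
The transformation is: degraded with light additive noise, then transposed (reflected across the top-left ↔ bottom-right diagonal).

Random speckle covers the whole image, including the flat background. Shapes have swapped their row and column positions — what was in the top-right is now in the bottom-left — a diagonal reflection.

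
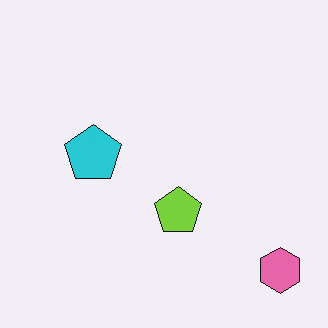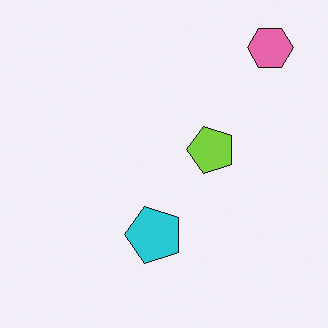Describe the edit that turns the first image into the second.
The image was rotated 90° counter-clockwise.

The pink hexagon sits in the bottom-right of the first image and the top-right of the second — consistent with a whole-image 90° counter-clockwise rotation.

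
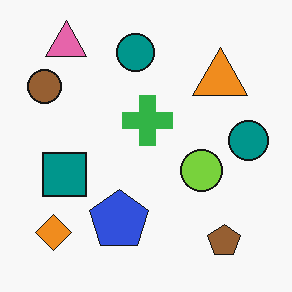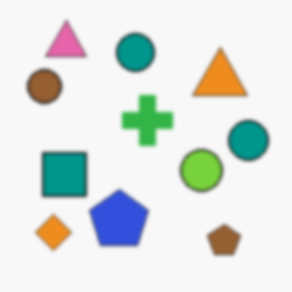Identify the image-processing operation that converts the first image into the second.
This is the original image given a subtle gaussian blur.

Shape edges and outlines are uniformly softened across the whole image.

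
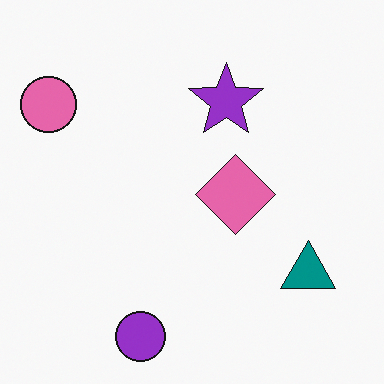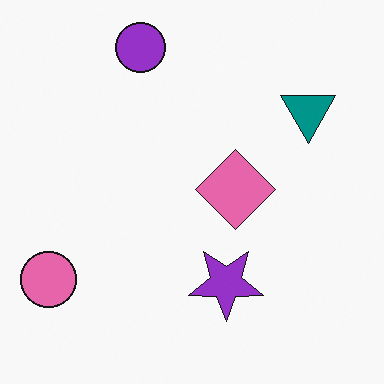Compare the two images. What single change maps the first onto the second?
Flipped vertically (top ↔ bottom).

The purple circle is in the bottom of the first image and the top of the second — shapes on opposite sides of the horizontal midline have swapped in a mirror flip.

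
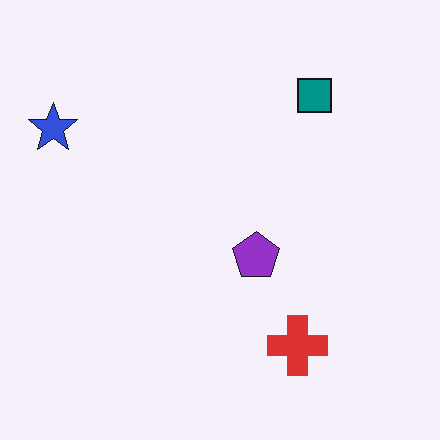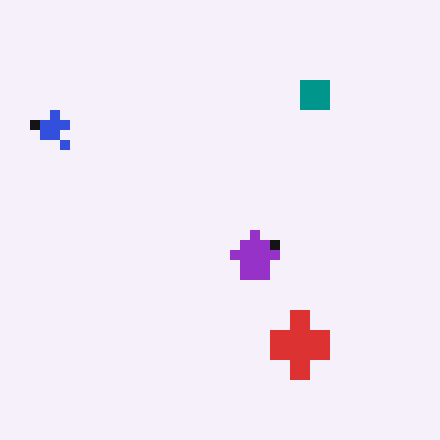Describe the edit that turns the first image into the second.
The image was heavily pixelated into large blocks.

Shapes are reduced to large square blocks; fine edges and outlines are lost — a downscale-then-upscale (mosaic) effect.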